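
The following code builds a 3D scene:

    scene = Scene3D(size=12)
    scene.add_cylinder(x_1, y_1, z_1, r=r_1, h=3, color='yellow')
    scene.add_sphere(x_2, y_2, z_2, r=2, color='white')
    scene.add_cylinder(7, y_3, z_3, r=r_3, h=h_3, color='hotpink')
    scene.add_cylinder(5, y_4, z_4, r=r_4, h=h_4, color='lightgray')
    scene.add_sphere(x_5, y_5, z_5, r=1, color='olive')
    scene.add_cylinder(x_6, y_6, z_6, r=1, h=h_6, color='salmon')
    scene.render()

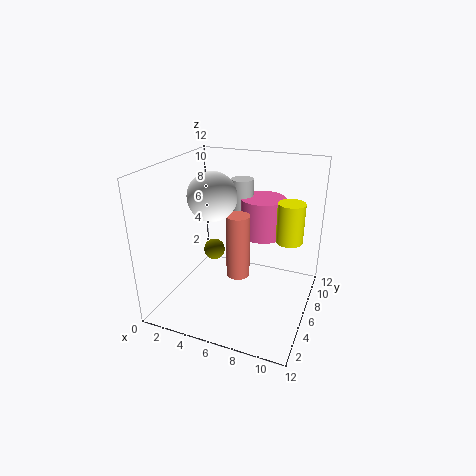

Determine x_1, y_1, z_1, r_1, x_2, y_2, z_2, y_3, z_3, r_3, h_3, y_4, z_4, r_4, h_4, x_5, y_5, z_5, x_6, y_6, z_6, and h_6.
x_1 = 10.5; y_1 = 5; z_1 = 7; r_1 = 1; x_2 = 4; y_2 = 5.5; z_2 = 9.5; y_3 = 9.5; z_3 = 5; r_3 = 2; h_3 = 3.5; y_4 = 9.5; z_4 = 5.5; r_4 = 1; h_4 = 4.5; x_5 = 2.5; y_5 = 8.5; z_5 = 3; x_6 = 6; y_6 = 6; z_6 = 2.5; h_6 = 5.5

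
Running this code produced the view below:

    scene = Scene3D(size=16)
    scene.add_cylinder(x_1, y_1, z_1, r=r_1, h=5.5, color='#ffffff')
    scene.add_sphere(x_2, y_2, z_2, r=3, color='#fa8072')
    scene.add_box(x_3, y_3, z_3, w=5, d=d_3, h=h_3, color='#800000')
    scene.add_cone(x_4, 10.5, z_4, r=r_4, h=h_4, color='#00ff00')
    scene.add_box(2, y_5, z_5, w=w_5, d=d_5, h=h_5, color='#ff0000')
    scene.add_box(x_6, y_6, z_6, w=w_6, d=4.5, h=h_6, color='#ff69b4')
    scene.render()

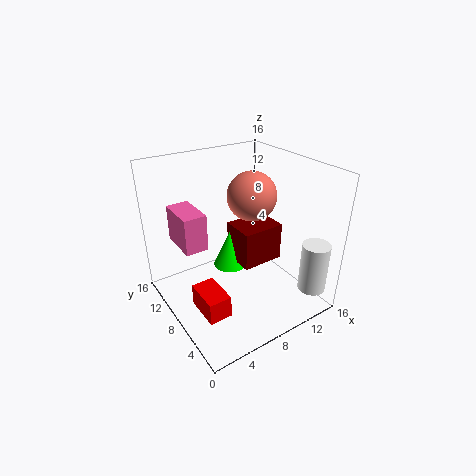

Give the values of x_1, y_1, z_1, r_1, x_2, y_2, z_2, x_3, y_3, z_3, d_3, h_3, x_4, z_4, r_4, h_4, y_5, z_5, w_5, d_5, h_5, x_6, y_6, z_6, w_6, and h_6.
x_1 = 13.5; y_1 = 1.5; z_1 = 3; r_1 = 1.5; x_2 = 12; y_2 = 11; z_2 = 11; x_3 = 8.5; y_3 = 7; z_3 = 4; d_3 = 4; h_3 = 4.5; x_4 = 8.5; z_4 = 3; r_4 = 2; h_4 = 4.5; y_5 = 4; z_5 = 1.5; w_5 = 2.5; d_5 = 4; h_5 = 2.5; x_6 = 2; y_6 = 8.5; z_6 = 7.5; w_6 = 2.5; h_6 = 4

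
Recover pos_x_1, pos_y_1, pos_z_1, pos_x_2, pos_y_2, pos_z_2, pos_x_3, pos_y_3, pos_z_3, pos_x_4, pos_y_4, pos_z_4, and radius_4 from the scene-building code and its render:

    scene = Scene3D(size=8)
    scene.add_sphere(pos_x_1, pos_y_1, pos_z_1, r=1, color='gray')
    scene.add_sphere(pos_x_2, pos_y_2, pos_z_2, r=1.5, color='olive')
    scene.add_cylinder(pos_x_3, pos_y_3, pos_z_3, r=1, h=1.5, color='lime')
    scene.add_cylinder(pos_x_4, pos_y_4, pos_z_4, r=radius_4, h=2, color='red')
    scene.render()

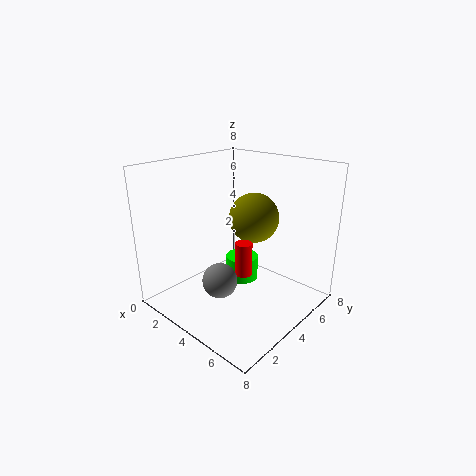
pos_x_1 = 3.5; pos_y_1 = 3; pos_z_1 = 1.5; pos_x_2 = 3.5; pos_y_2 = 6; pos_z_2 = 4.5; pos_x_3 = 3; pos_y_3 = 5.5; pos_z_3 = 0.5; pos_x_4 = 4; pos_y_4 = 4.5; pos_z_4 = 1.5; radius_4 = 0.5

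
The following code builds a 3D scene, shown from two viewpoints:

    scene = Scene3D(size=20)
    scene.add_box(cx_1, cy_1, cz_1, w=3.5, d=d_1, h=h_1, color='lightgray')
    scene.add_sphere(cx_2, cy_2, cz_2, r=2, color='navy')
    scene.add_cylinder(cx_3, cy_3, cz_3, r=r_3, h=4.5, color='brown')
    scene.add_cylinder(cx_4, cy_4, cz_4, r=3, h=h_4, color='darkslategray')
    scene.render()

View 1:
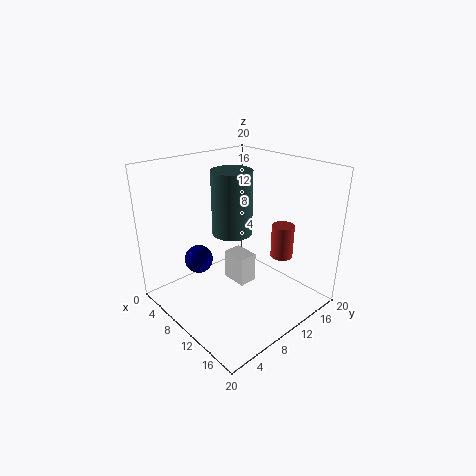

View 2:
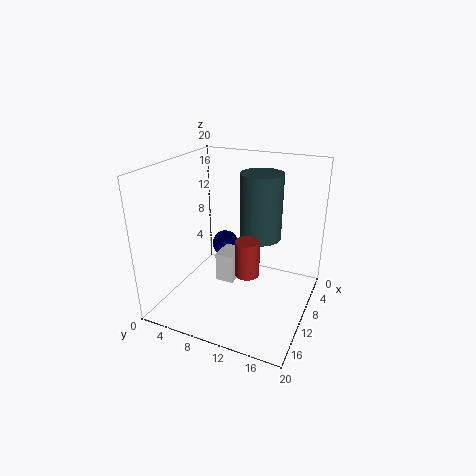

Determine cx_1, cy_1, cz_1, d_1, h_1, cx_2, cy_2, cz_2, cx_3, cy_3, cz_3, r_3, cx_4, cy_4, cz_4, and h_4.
cx_1 = 9.5; cy_1 = 8; cz_1 = 4.5; d_1 = 2.5; h_1 = 4; cx_2 = 6; cy_2 = 6; cz_2 = 6.5; cx_3 = 15; cy_3 = 13.5; cz_3 = 8; r_3 = 1.5; cx_4 = 6.5; cy_4 = 12; cz_4 = 9; h_4 = 9.5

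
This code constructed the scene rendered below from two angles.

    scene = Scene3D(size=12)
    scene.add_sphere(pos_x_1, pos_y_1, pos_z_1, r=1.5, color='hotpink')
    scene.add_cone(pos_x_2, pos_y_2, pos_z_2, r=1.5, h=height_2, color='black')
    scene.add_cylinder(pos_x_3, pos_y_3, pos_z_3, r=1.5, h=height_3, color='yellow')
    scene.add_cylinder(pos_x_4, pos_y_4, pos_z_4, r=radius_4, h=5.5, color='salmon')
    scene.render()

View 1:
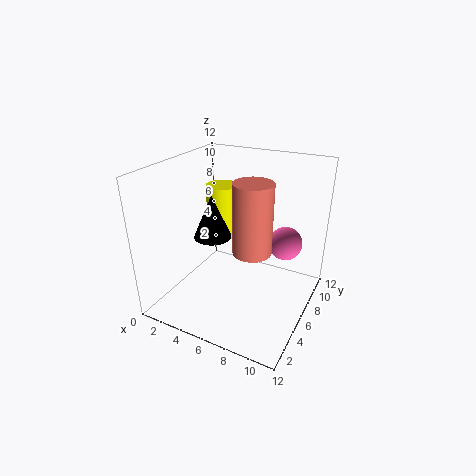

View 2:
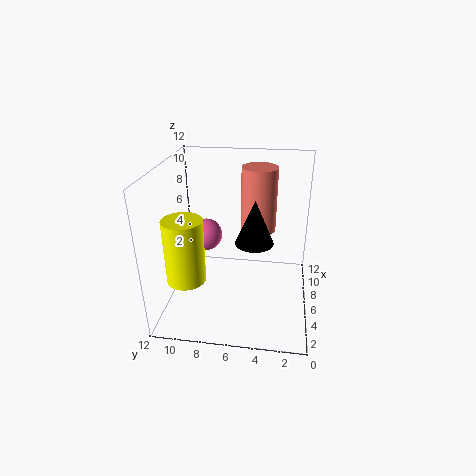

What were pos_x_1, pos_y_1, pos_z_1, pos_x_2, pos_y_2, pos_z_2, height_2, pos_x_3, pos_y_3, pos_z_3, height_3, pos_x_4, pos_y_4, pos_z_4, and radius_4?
pos_x_1 = 9
pos_y_1 = 9.5
pos_z_1 = 4.5
pos_x_2 = 4.5
pos_y_2 = 4.5
pos_z_2 = 6.5
height_2 = 3.5
pos_x_3 = 2.5
pos_y_3 = 9.5
pos_z_3 = 4
height_3 = 5
pos_x_4 = 8
pos_y_4 = 4.5
pos_z_4 = 6
radius_4 = 1.5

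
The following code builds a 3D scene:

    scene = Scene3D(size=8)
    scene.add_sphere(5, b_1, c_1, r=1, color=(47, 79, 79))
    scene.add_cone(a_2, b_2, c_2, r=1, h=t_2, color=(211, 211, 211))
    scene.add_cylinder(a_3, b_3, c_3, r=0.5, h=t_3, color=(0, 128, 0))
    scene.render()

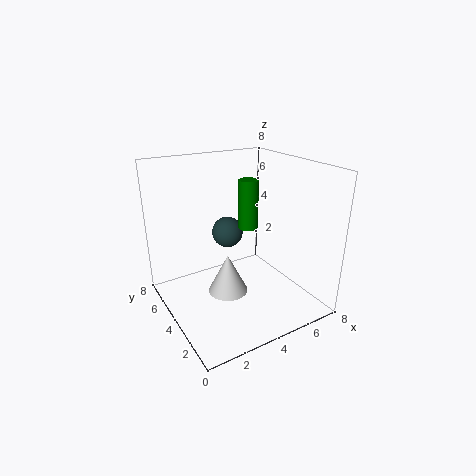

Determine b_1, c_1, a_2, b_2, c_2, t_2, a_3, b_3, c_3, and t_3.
b_1 = 7
c_1 = 3
a_2 = 2.5
b_2 = 2.5
c_2 = 2
t_2 = 2
a_3 = 4
b_3 = 3
c_3 = 5
t_3 = 2.5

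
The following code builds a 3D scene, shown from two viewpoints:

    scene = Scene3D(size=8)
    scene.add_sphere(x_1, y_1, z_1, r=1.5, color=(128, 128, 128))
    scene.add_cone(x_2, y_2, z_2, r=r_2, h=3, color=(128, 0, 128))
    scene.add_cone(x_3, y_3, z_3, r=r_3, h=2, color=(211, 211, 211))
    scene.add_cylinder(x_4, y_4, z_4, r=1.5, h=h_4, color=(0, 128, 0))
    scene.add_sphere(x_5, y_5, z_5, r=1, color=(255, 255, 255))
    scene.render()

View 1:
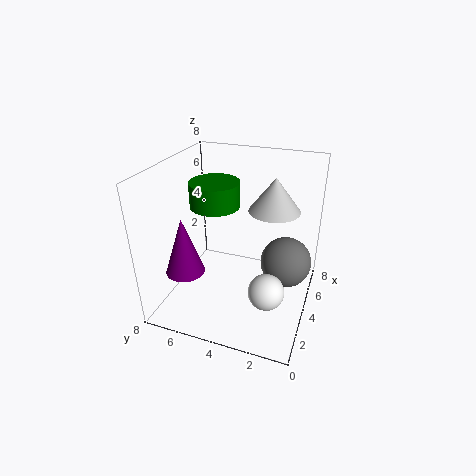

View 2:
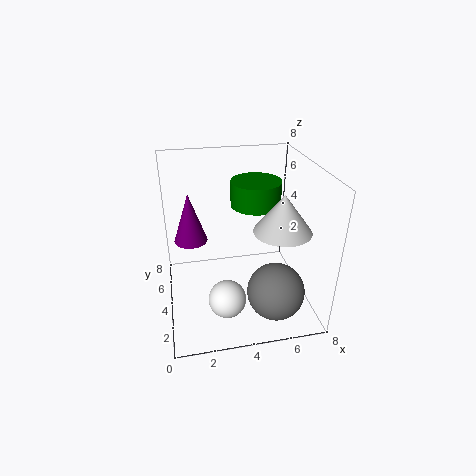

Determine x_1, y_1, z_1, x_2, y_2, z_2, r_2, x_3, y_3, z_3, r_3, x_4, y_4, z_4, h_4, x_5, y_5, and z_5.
x_1 = 5.5
y_1 = 1.5
z_1 = 2
x_2 = 1.5
y_2 = 6
z_2 = 3
r_2 = 1
x_3 = 6
y_3 = 2.5
z_3 = 5
r_3 = 1.5
x_4 = 5.5
y_4 = 6
z_4 = 5
h_4 = 1.5
x_5 = 3
y_5 = 2
z_5 = 1.5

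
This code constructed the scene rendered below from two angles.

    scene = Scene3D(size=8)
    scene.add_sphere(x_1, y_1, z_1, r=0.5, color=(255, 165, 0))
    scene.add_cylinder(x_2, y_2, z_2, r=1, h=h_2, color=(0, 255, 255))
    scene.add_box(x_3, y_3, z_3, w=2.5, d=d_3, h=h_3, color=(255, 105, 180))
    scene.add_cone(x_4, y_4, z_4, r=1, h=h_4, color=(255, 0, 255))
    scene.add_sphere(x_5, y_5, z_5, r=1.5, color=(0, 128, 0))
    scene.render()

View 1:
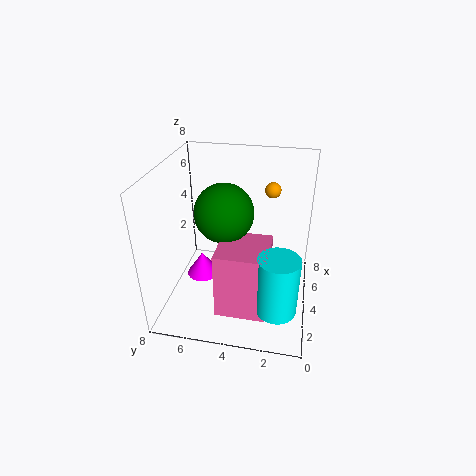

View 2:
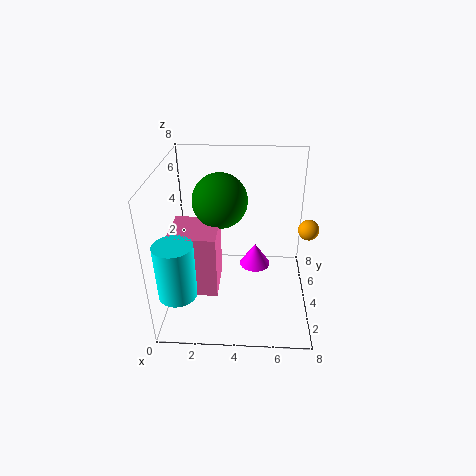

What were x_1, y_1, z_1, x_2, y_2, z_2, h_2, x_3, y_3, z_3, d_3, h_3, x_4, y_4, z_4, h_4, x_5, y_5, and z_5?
x_1 = 7.5
y_1 = 2.5
z_1 = 5.5
x_2 = 1
y_2 = 1.5
z_2 = 2
h_2 = 3
x_3 = 0.5
y_3 = 2
z_3 = 1.5
d_3 = 2.5
h_3 = 3.5
x_4 = 5
y_4 = 6.5
z_4 = 0.5
h_4 = 1.5
x_5 = 3
y_5 = 4.5
z_5 = 6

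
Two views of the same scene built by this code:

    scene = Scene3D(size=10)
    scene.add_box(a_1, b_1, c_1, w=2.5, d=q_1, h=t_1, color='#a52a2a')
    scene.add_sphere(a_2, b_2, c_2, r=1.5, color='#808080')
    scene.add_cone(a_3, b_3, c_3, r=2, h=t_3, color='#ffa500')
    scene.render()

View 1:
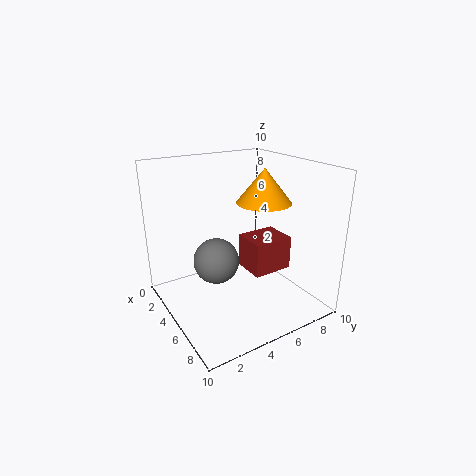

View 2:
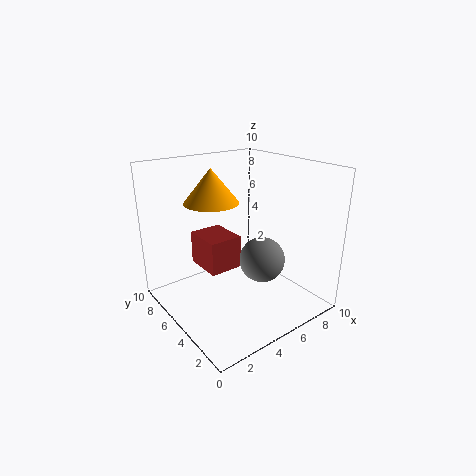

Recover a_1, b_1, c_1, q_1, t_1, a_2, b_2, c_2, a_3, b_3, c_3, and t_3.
a_1 = 3.5, b_1 = 6, c_1 = 2, q_1 = 3, t_1 = 2.5, a_2 = 5.5, b_2 = 3, c_2 = 4, a_3 = 4.5, b_3 = 7.5, c_3 = 7, t_3 = 2.5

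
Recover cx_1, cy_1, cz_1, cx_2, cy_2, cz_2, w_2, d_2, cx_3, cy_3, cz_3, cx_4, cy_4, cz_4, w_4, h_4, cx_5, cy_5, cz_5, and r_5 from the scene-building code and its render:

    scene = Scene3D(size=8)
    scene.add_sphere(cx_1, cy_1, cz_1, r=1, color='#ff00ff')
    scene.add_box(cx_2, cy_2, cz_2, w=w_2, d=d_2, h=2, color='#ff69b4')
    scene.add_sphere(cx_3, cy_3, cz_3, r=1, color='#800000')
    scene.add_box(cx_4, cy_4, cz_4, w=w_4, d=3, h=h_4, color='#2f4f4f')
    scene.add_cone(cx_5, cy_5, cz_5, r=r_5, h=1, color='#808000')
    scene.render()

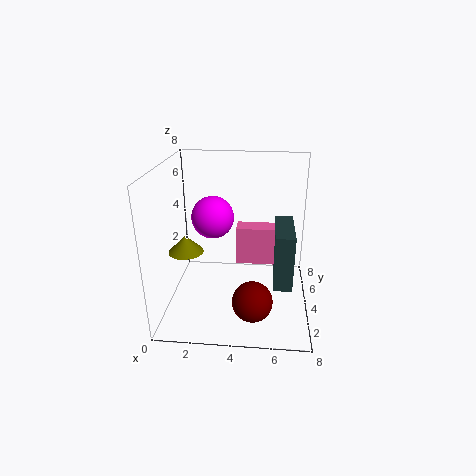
cx_1 = 3
cy_1 = 2
cz_1 = 6
cx_2 = 4
cy_2 = 3
cz_2 = 3
w_2 = 2
d_2 = 1
cx_3 = 5
cy_3 = 1
cz_3 = 2
cx_4 = 6
cy_4 = 2
cz_4 = 2
w_4 = 1
h_4 = 3
cx_5 = 1
cy_5 = 4
cz_5 = 3
r_5 = 1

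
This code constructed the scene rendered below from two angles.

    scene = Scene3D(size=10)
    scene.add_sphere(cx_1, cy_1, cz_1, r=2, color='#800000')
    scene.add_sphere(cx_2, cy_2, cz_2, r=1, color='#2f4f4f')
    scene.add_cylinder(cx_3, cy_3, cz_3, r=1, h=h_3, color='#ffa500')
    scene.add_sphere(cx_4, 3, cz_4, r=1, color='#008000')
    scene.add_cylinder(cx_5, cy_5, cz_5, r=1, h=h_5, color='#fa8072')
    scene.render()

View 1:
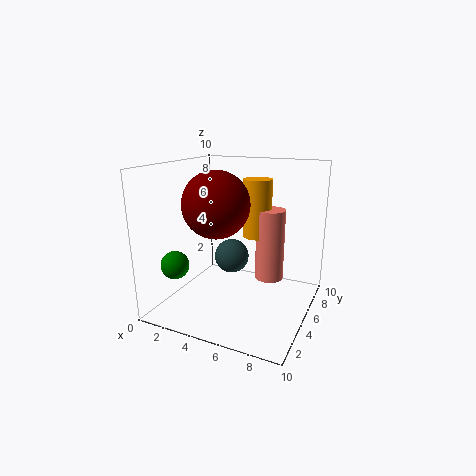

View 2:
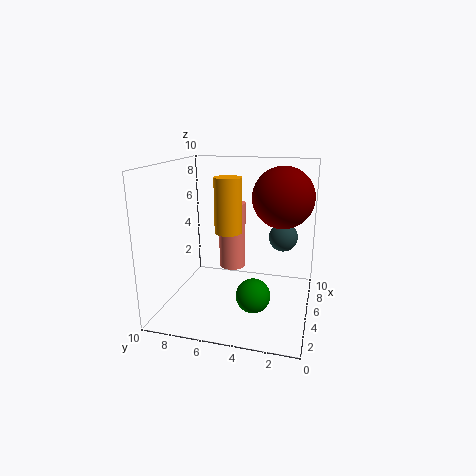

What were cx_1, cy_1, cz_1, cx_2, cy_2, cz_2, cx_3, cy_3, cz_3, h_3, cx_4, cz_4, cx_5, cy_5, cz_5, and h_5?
cx_1 = 5, cy_1 = 2, cz_1 = 8, cx_2 = 6, cy_2 = 2, cz_2 = 5, cx_3 = 6, cy_3 = 6, cz_3 = 5, h_3 = 4, cx_4 = 1, cz_4 = 3, cx_5 = 7, cy_5 = 6, cz_5 = 2, h_5 = 5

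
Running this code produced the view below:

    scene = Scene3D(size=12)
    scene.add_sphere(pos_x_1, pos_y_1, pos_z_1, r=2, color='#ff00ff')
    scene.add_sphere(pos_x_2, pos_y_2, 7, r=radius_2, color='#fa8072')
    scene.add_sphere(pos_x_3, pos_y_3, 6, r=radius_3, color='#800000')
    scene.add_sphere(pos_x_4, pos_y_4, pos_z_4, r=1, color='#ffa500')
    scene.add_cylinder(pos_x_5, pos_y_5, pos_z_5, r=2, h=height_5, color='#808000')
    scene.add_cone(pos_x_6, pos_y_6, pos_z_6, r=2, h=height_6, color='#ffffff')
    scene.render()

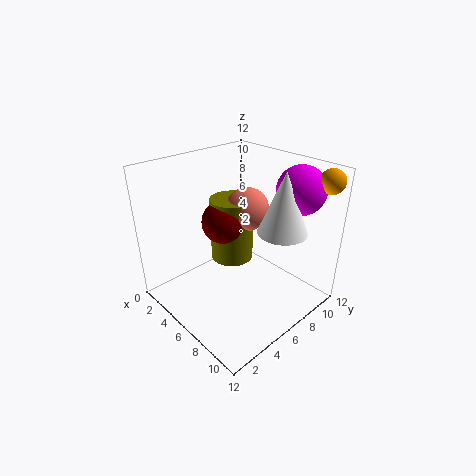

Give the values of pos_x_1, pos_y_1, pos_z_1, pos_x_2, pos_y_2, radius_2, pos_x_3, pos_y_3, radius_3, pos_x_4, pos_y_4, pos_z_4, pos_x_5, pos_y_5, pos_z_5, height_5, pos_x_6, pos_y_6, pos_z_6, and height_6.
pos_x_1 = 9; pos_y_1 = 10; pos_z_1 = 10; pos_x_2 = 4; pos_y_2 = 9; radius_2 = 2; pos_x_3 = 3; pos_y_3 = 7; radius_3 = 2; pos_x_4 = 11; pos_y_4 = 11; pos_z_4 = 11; pos_x_5 = 3; pos_y_5 = 8; pos_z_5 = 2; height_5 = 6; pos_x_6 = 9; pos_y_6 = 8; pos_z_6 = 7; height_6 = 5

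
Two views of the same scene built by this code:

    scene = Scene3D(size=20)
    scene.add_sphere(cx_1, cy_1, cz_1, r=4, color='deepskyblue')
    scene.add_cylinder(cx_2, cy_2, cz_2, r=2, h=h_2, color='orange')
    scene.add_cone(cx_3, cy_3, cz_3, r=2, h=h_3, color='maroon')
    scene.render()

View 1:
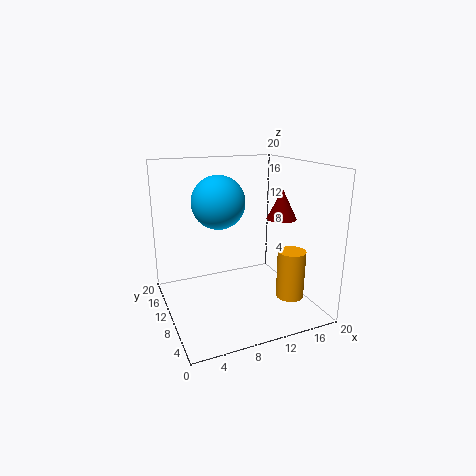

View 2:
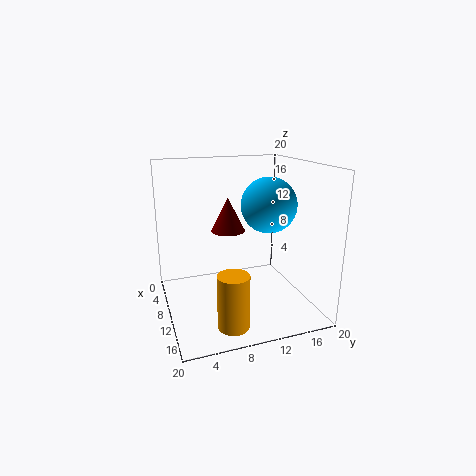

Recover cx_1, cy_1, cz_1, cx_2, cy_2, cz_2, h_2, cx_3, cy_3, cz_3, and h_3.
cx_1 = 9; cy_1 = 15; cz_1 = 14; cx_2 = 17; cy_2 = 7; cz_2 = 1; h_2 = 7; cx_3 = 15; cy_3 = 7; cz_3 = 13; h_3 = 4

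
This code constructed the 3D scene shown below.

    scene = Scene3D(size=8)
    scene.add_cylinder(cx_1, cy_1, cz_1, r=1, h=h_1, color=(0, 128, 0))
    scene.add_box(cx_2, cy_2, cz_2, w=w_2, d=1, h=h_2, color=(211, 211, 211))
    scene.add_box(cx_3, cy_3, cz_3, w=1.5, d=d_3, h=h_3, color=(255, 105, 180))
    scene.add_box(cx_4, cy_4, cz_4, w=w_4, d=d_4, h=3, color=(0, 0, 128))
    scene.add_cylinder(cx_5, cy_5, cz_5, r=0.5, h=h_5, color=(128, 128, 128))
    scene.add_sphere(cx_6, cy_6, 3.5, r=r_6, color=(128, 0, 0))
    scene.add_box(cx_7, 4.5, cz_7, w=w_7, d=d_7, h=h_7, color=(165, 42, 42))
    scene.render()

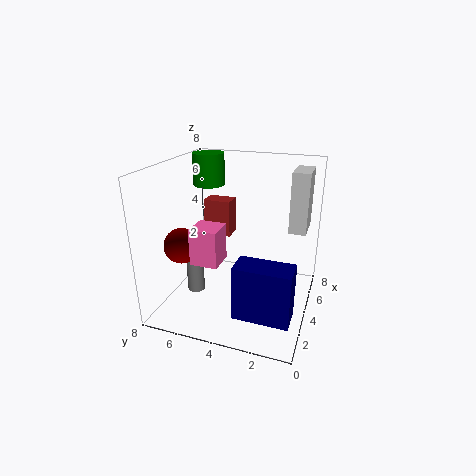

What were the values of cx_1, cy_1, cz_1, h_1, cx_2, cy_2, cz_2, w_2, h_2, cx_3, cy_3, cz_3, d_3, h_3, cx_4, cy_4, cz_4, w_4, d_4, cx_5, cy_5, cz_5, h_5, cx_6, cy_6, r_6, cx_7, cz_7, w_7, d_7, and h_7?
cx_1 = 7; cy_1 = 7; cz_1 = 6; h_1 = 2; cx_2 = 5.5; cy_2 = 0.5; cz_2 = 4; w_2 = 2; h_2 = 3.5; cx_3 = 2; cy_3 = 4.5; cz_3 = 3; d_3 = 1.5; h_3 = 2; cx_4 = 1.5; cy_4 = 0.5; cz_4 = 0.5; w_4 = 1.5; d_4 = 3; cx_5 = 3.5; cy_5 = 6.5; cz_5 = 0.5; h_5 = 3.5; cx_6 = 3; cy_6 = 7; r_6 = 1; cx_7 = 4; cz_7 = 4; w_7 = 1; d_7 = 1.5; h_7 = 2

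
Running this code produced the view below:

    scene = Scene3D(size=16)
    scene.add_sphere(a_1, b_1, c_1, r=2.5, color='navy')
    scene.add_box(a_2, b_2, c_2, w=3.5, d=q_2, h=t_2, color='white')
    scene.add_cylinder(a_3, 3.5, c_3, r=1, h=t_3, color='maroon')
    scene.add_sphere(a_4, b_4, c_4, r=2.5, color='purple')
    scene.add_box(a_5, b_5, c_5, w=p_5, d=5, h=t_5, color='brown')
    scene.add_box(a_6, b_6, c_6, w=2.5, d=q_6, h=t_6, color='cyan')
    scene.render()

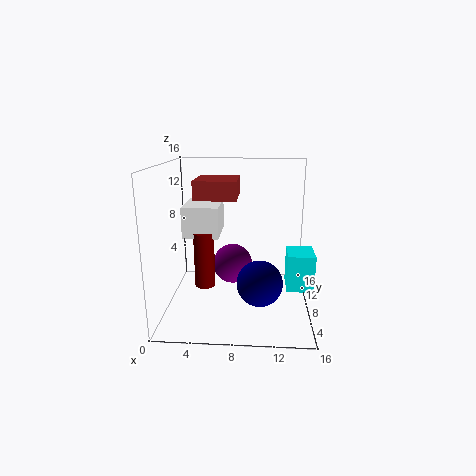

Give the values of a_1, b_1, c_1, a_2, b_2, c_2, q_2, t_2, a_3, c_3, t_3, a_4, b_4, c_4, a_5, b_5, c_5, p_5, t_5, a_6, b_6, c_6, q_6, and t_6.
a_1 = 10.5; b_1 = 6; c_1 = 3.5; a_2 = 3; b_2 = 3; c_2 = 9.5; q_2 = 4.5; t_2 = 3; a_3 = 5; c_3 = 4.5; t_3 = 5.5; a_4 = 7; b_4 = 12.5; c_4 = 3; a_5 = 3.5; b_5 = 6; c_5 = 12.5; p_5 = 4.5; t_5 = 2; a_6 = 13; b_6 = 1.5; c_6 = 5; q_6 = 3; t_6 = 3.5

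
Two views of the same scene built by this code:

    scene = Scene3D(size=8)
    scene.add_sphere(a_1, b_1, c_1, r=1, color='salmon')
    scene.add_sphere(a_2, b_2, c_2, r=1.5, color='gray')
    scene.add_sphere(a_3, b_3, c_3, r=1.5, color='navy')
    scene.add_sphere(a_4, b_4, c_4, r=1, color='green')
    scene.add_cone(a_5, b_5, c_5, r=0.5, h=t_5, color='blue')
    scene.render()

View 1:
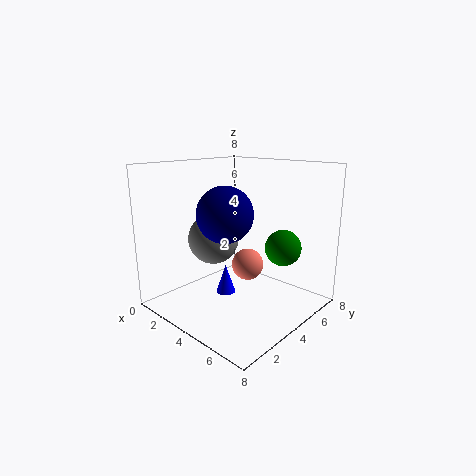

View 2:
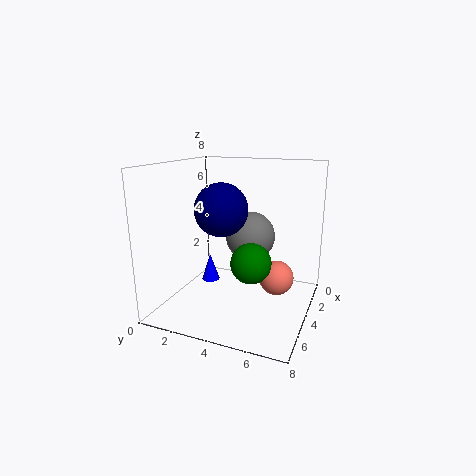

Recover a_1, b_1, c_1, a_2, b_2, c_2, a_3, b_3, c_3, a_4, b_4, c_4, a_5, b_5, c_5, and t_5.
a_1 = 3; b_1 = 6; c_1 = 1.5; a_2 = 2; b_2 = 4; c_2 = 3.5; a_3 = 4; b_3 = 3; c_3 = 5.5; a_4 = 6; b_4 = 5.5; c_4 = 3.5; a_5 = 4.5; b_5 = 2.5; c_5 = 1.5; t_5 = 1.5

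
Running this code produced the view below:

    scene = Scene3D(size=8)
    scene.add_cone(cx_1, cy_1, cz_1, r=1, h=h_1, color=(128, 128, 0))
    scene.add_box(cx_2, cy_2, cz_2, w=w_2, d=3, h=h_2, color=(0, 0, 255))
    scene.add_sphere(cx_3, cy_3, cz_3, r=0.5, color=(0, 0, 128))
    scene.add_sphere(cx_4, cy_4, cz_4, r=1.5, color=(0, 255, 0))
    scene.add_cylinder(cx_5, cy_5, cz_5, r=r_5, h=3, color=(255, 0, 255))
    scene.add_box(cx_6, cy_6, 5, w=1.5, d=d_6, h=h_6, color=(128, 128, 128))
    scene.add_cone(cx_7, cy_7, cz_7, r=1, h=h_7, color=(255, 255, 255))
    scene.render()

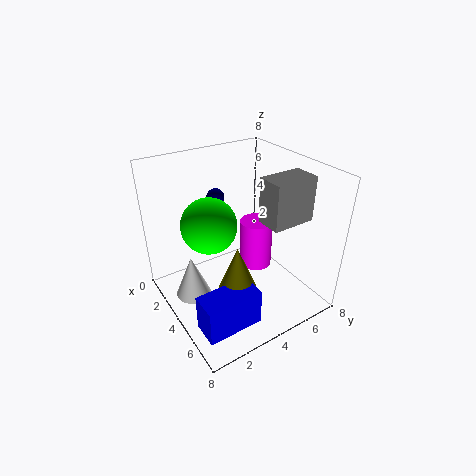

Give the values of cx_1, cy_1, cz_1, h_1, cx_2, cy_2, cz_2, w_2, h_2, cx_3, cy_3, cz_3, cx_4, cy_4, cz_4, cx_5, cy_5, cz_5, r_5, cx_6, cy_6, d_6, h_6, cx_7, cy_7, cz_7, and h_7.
cx_1 = 5.5; cy_1 = 3; cz_1 = 2; h_1 = 2.5; cx_2 = 5.5; cy_2 = 0.5; cz_2 = 0.5; w_2 = 1.5; h_2 = 2; cx_3 = 2.5; cy_3 = 3.5; cz_3 = 6; cx_4 = 3.5; cy_4 = 2.5; cz_4 = 5; cx_5 = 3; cy_5 = 6; cz_5 = 1; r_5 = 1; cx_6 = 4.5; cy_6 = 5; d_6 = 2.5; h_6 = 2.5; cx_7 = 3; cy_7 = 1.5; cz_7 = 0.5; h_7 = 2.5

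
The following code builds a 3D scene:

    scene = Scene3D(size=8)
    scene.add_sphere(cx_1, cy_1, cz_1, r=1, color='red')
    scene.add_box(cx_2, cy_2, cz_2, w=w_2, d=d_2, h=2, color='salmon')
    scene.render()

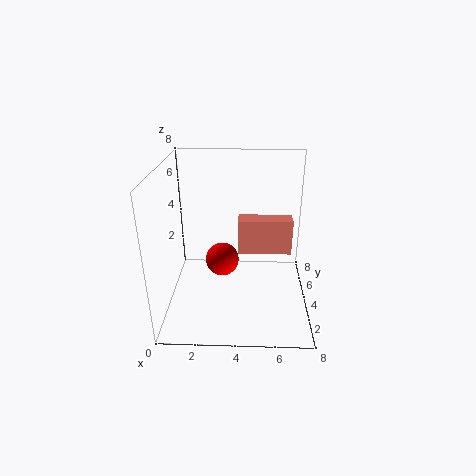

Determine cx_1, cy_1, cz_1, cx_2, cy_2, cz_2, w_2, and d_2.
cx_1 = 3; cy_1 = 5; cz_1 = 2; cx_2 = 4; cy_2 = 4; cz_2 = 3; w_2 = 3; d_2 = 1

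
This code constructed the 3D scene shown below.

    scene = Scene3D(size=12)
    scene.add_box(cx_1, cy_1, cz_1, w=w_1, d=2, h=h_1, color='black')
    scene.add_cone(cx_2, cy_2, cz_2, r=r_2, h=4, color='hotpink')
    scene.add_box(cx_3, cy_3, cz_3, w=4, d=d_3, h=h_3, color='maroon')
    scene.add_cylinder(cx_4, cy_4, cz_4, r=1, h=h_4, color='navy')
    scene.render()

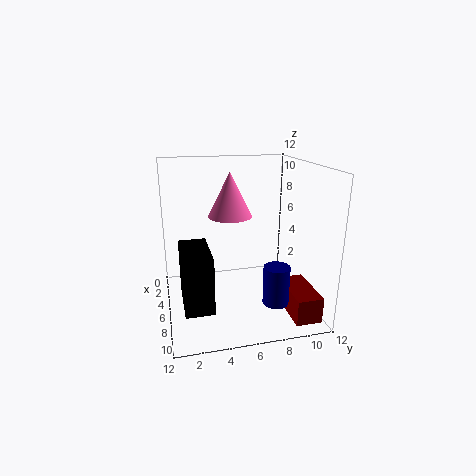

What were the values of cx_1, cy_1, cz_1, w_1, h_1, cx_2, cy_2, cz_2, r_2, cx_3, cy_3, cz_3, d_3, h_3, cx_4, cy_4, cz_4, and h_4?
cx_1 = 8
cy_1 = 1
cz_1 = 3
w_1 = 4
h_1 = 4
cx_2 = 3
cy_2 = 6
cz_2 = 7
r_2 = 2
cx_3 = 8
cy_3 = 9
cz_3 = 1
d_3 = 2
h_3 = 2
cx_4 = 10
cy_4 = 8
cz_4 = 2
h_4 = 3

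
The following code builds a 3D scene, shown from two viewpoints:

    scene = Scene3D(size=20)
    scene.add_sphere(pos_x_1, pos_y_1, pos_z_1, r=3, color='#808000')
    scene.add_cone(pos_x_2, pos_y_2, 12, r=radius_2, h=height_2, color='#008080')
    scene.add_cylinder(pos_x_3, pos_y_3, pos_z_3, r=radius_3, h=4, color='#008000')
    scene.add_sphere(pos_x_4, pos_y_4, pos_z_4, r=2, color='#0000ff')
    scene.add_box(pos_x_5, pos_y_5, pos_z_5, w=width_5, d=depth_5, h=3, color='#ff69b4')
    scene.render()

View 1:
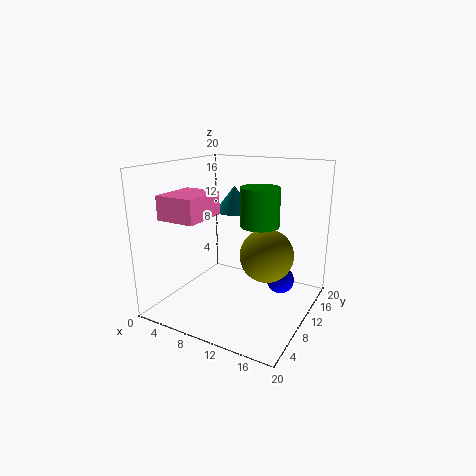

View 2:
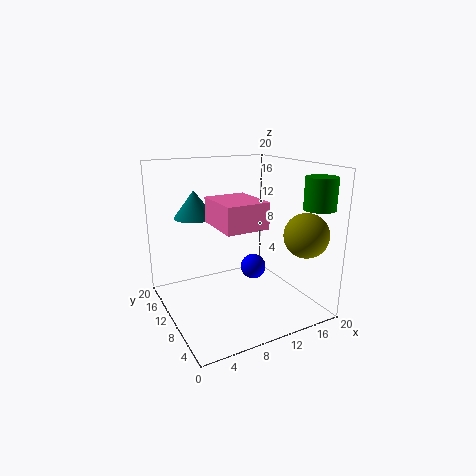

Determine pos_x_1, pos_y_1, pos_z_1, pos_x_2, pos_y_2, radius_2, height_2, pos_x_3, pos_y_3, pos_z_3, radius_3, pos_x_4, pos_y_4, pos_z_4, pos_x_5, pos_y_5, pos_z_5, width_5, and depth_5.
pos_x_1 = 17
pos_y_1 = 4
pos_z_1 = 11
pos_x_2 = 6
pos_y_2 = 16
radius_2 = 3
height_2 = 4
pos_x_3 = 17
pos_y_3 = 2
pos_z_3 = 15
radius_3 = 2
pos_x_4 = 15
pos_y_4 = 14
pos_z_4 = 3
pos_x_5 = 4
pos_y_5 = 1
pos_z_5 = 14
width_5 = 5
depth_5 = 6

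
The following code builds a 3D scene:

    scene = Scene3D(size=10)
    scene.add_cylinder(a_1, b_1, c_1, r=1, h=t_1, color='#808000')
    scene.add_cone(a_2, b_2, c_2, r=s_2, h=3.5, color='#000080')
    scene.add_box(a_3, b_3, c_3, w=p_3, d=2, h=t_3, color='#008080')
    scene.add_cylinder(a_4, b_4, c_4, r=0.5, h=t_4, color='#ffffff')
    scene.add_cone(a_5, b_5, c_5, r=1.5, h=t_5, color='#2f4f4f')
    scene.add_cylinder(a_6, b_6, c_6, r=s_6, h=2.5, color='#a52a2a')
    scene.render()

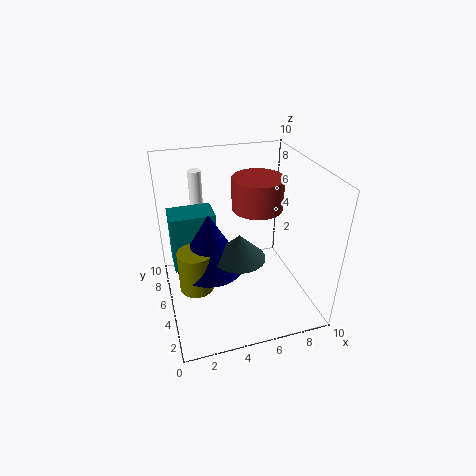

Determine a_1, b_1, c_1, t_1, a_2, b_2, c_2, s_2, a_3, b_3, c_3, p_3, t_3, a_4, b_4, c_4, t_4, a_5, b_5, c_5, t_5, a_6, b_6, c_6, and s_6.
a_1 = 1.5
b_1 = 2
c_1 = 4
t_1 = 2.5
a_2 = 2.5
b_2 = 2.5
c_2 = 5
s_2 = 2
a_3 = 0.5
b_3 = 5
c_3 = 3
p_3 = 3
t_3 = 4
a_4 = 3
b_4 = 9.5
c_4 = 5.5
t_4 = 3
a_5 = 4
b_5 = 1.5
c_5 = 6
t_5 = 1.5
a_6 = 7.5
b_6 = 8
c_6 = 5.5
s_6 = 2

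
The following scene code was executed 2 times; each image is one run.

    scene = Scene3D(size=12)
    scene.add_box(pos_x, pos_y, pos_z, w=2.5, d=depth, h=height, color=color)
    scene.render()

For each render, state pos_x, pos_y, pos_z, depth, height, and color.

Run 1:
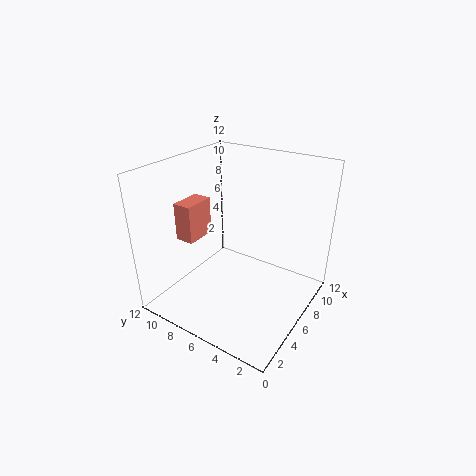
pos_x = 2.5, pos_y = 8, pos_z = 6.5, depth = 1.5, height = 3, color = 'salmon'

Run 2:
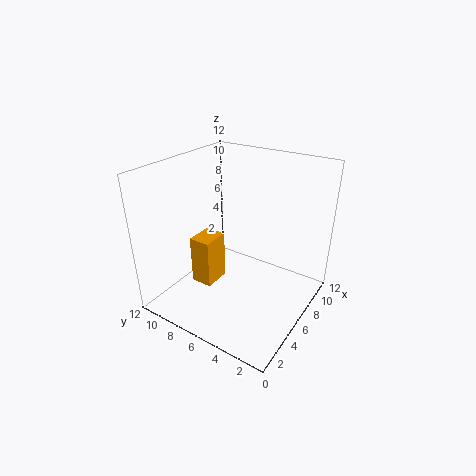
pos_x = 5, pos_y = 8.5, pos_z = 0.5, depth = 2, height = 4.5, color = 'orange'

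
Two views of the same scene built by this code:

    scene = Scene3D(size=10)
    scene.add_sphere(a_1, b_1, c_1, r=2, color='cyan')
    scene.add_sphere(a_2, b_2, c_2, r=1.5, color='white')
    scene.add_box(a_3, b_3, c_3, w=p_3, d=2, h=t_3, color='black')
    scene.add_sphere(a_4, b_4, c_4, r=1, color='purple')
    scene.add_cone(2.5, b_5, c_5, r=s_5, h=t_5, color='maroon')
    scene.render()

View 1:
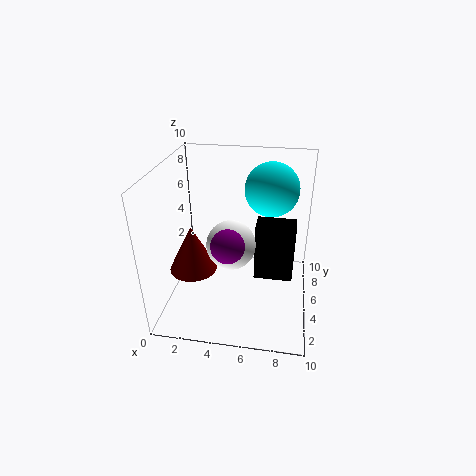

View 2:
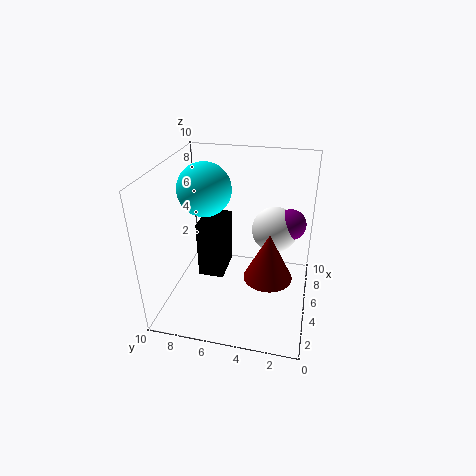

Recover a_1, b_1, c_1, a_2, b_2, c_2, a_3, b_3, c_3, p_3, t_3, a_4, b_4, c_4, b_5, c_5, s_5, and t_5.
a_1 = 7, b_1 = 8, c_1 = 7.5, a_2 = 5, b_2 = 2.5, c_2 = 6, a_3 = 6, b_3 = 6.5, c_3 = 0.5, p_3 = 3, t_3 = 4.5, a_4 = 5, b_4 = 1.5, c_4 = 6.5, b_5 = 2.5, c_5 = 4, s_5 = 1.5, t_5 = 3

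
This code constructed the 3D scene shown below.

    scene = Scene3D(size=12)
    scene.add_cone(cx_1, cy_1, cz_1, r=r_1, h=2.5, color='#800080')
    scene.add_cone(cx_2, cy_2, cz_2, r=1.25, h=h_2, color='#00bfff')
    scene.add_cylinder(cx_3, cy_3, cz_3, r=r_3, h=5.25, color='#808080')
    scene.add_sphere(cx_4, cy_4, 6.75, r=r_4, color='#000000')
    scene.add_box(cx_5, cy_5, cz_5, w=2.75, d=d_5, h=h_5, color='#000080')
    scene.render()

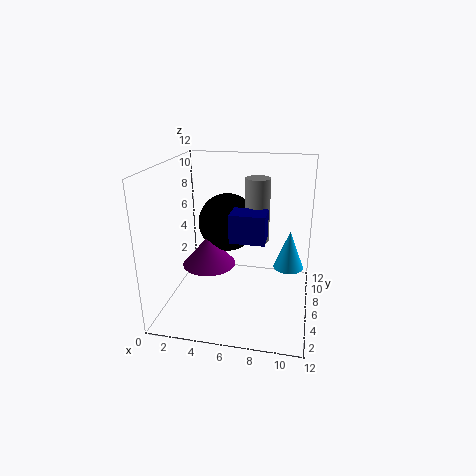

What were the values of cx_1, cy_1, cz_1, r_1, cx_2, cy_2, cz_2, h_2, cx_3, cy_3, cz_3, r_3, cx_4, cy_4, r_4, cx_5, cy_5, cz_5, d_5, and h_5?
cx_1 = 3.5; cy_1 = 5.75; cz_1 = 3.5; r_1 = 2.25; cx_2 = 10.25; cy_2 = 6.5; cz_2 = 3.5; h_2 = 3.25; cx_3 = 7.5; cy_3 = 6.5; cz_3 = 5.75; r_3 = 1; cx_4 = 4.75; cy_4 = 7.5; r_4 = 2.5; cx_5 = 5.75; cy_5 = 3.75; cz_5 = 6.5; d_5 = 2; h_5 = 2.25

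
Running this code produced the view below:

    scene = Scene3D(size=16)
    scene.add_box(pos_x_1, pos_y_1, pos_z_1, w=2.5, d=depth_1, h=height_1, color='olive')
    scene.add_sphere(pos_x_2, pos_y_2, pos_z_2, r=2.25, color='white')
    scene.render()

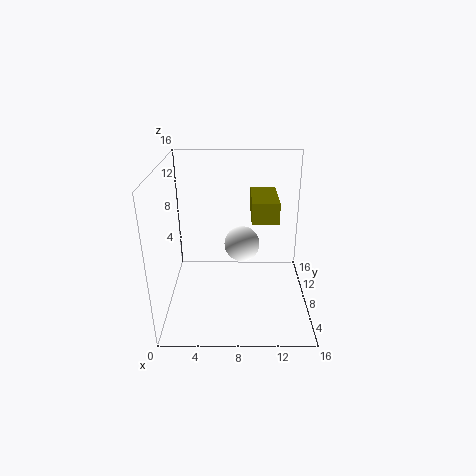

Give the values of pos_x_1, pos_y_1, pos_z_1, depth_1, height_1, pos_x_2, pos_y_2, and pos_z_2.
pos_x_1 = 9.25
pos_y_1 = 2.75
pos_z_1 = 12
depth_1 = 4.75
height_1 = 2
pos_x_2 = 8.5
pos_y_2 = 12.75
pos_z_2 = 4.75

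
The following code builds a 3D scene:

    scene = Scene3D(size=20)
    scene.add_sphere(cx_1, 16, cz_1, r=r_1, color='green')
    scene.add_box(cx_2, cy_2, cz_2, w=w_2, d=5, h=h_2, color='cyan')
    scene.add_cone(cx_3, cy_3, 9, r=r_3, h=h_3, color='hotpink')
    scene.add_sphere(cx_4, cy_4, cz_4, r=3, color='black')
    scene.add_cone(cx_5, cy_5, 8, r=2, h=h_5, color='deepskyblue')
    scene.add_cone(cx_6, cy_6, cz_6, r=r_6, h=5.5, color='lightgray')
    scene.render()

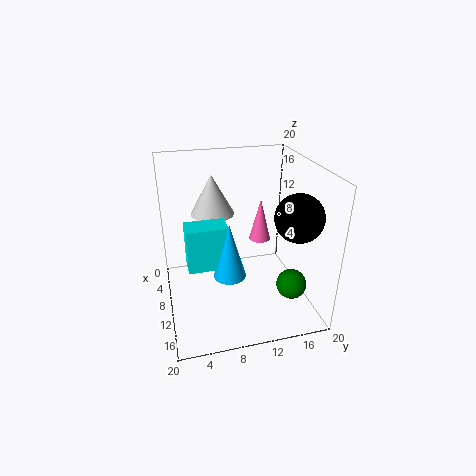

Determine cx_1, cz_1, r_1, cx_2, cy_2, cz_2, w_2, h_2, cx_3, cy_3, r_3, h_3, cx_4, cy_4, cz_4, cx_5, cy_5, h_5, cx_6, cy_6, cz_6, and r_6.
cx_1 = 15.5
cz_1 = 5
r_1 = 2
cx_2 = 12.5
cy_2 = 2.5
cz_2 = 9
w_2 = 3
h_2 = 5.5
cx_3 = 9
cy_3 = 13.5
r_3 = 1.5
h_3 = 6
cx_4 = 16
cy_4 = 16
cz_4 = 15
cx_5 = 15.5
cy_5 = 7.5
h_5 = 7
cx_6 = 7.5
cy_6 = 7
cz_6 = 13
r_6 = 3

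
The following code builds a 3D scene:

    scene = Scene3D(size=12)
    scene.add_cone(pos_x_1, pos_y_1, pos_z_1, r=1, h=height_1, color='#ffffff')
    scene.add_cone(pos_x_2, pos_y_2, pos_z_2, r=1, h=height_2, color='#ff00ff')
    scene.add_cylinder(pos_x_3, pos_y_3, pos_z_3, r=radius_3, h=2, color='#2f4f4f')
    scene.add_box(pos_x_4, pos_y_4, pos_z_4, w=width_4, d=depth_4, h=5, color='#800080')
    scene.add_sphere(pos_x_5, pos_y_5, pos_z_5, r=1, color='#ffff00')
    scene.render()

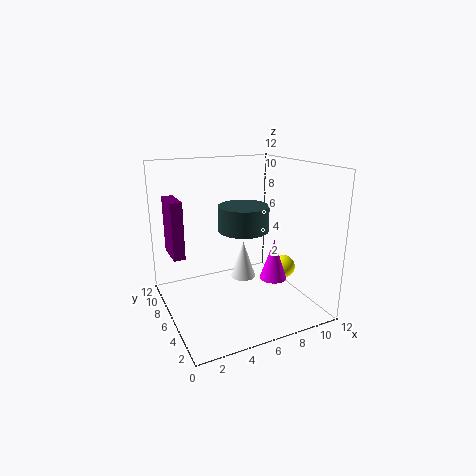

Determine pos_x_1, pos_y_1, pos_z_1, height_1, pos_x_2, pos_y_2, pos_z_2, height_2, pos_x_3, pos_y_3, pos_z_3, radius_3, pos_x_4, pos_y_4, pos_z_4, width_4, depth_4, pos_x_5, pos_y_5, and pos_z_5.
pos_x_1 = 6, pos_y_1 = 5, pos_z_1 = 3, height_1 = 3, pos_x_2 = 7, pos_y_2 = 2, pos_z_2 = 4, height_2 = 3, pos_x_3 = 6, pos_y_3 = 5, pos_z_3 = 7, radius_3 = 2, pos_x_4 = 1, pos_y_4 = 8, pos_z_4 = 4, width_4 = 1, depth_4 = 3, pos_x_5 = 10, pos_y_5 = 5, pos_z_5 = 3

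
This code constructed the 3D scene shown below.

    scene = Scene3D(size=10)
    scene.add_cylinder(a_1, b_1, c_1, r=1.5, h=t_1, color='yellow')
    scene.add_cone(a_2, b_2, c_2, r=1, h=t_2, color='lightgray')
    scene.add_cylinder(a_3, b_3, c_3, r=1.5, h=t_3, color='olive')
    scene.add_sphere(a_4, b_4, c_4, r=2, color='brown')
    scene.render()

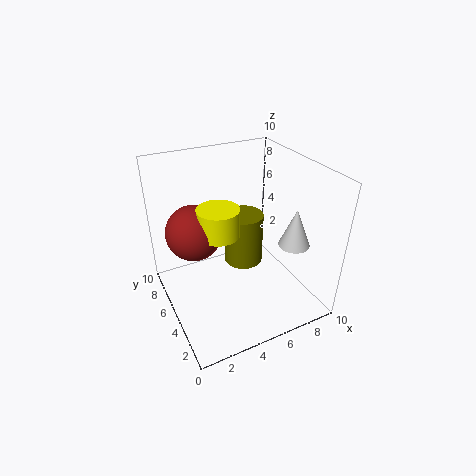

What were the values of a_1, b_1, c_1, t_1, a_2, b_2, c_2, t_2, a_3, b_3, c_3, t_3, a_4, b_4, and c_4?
a_1 = 4, b_1 = 6, c_1 = 5, t_1 = 2, a_2 = 7.5, b_2 = 2, c_2 = 5.5, t_2 = 2.5, a_3 = 6.5, b_3 = 7, c_3 = 1.5, t_3 = 4, a_4 = 2.5, b_4 = 7, c_4 = 5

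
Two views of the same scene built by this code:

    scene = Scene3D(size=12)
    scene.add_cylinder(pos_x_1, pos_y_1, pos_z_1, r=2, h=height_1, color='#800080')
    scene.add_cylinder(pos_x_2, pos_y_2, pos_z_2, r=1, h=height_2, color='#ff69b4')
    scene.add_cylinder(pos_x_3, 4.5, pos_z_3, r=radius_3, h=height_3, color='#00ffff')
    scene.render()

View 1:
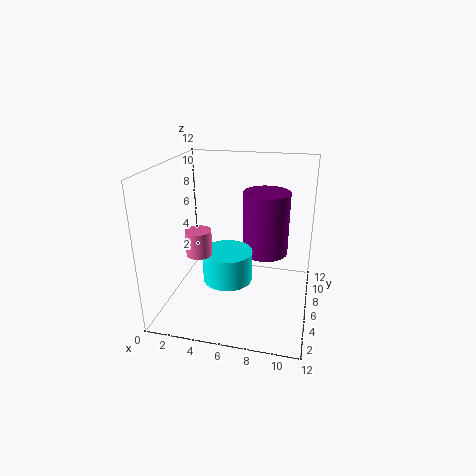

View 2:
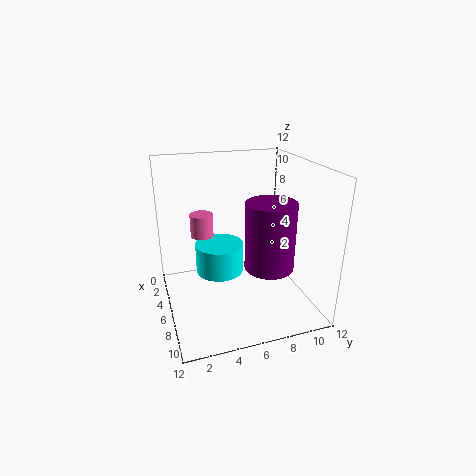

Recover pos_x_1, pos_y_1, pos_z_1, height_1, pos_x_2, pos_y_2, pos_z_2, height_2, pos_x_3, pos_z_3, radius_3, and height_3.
pos_x_1 = 8
pos_y_1 = 8
pos_z_1 = 4
height_1 = 5.5
pos_x_2 = 3.5
pos_y_2 = 3.5
pos_z_2 = 5.5
height_2 = 2
pos_x_3 = 5.5
pos_z_3 = 3
radius_3 = 2
height_3 = 2.5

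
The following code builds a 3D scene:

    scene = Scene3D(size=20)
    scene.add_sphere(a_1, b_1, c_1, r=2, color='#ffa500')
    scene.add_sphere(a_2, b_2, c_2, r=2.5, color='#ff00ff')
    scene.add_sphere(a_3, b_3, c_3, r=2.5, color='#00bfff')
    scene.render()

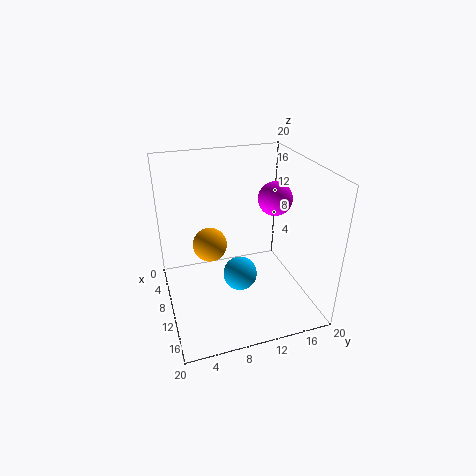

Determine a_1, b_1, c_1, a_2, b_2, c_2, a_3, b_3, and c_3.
a_1 = 14.5; b_1 = 5; c_1 = 12.5; a_2 = 7.5; b_2 = 16.5; c_2 = 14; a_3 = 9.5; b_3 = 10.5; c_3 = 3.5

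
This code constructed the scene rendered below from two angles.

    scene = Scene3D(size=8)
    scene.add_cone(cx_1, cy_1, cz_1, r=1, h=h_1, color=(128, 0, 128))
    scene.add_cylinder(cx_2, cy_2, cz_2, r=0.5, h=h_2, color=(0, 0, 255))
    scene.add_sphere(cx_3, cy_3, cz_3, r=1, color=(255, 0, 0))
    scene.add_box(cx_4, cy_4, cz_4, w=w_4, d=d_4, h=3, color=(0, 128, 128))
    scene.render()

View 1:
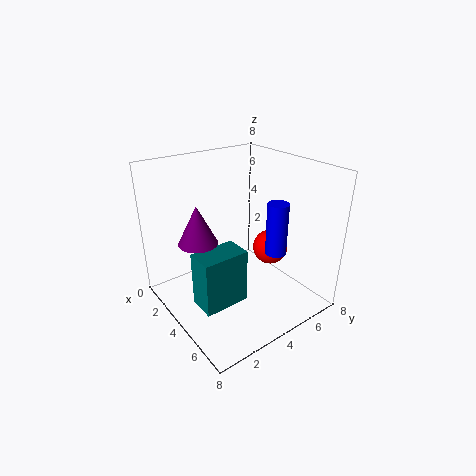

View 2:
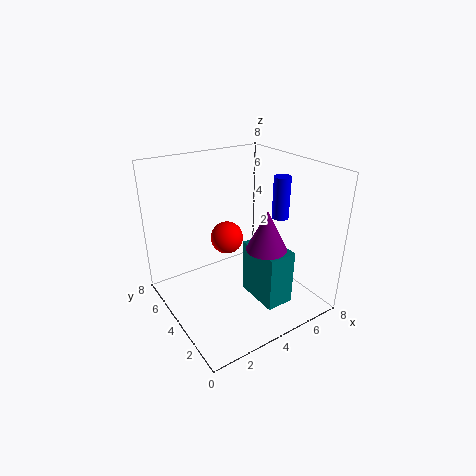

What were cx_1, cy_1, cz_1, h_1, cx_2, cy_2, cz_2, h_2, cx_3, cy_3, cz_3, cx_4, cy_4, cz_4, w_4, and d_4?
cx_1 = 4, cy_1 = 1.5, cz_1 = 4.5, h_1 = 2, cx_2 = 7, cy_2 = 4, cz_2 = 4.5, h_2 = 2.5, cx_3 = 4.5, cy_3 = 6, cz_3 = 3, cx_4 = 4, cy_4 = 1, cz_4 = 1, w_4 = 1.5, d_4 = 2.5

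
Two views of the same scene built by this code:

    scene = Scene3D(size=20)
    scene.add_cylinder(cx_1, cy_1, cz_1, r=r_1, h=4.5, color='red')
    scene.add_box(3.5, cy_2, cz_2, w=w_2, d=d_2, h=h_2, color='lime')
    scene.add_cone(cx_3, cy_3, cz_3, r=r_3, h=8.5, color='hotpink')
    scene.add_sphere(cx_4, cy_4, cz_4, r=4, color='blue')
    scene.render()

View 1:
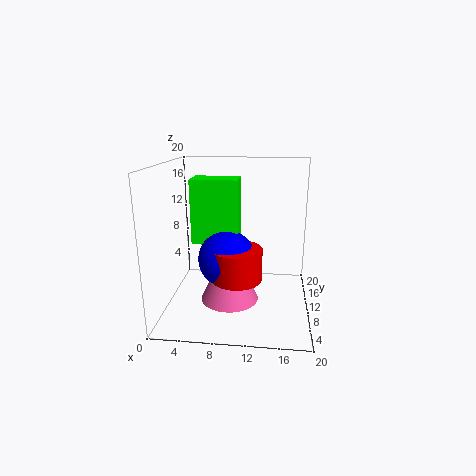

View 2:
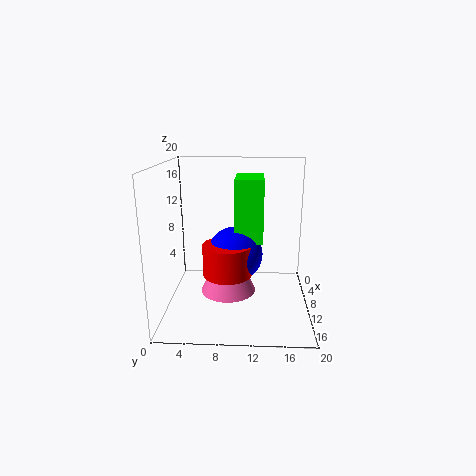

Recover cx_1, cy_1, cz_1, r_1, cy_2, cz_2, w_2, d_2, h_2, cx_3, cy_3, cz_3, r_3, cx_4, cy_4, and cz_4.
cx_1 = 10, cy_1 = 8.5, cz_1 = 4.5, r_1 = 3.5, cy_2 = 9.5, cz_2 = 9, w_2 = 6.5, d_2 = 4, h_2 = 9, cx_3 = 9, cy_3 = 8.5, cz_3 = 1.5, r_3 = 4, cx_4 = 8.5, cy_4 = 9.5, cz_4 = 7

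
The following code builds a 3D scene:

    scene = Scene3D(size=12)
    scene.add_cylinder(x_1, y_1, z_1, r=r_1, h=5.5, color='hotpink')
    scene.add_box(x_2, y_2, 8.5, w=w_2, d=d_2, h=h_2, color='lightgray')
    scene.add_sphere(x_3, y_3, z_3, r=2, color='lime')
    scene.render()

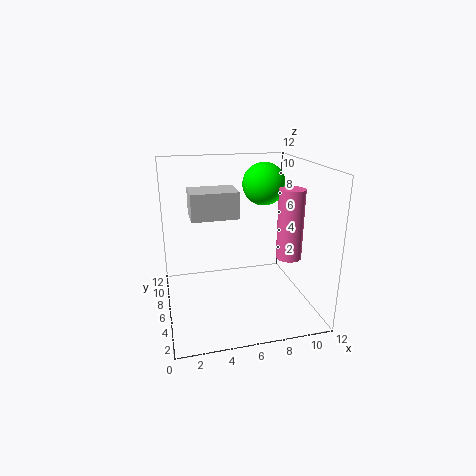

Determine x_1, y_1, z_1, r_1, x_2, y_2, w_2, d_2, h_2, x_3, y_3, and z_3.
x_1 = 9.5; y_1 = 3.5; z_1 = 5; r_1 = 1; x_2 = 2; y_2 = 3.5; w_2 = 3.5; d_2 = 2.5; h_2 = 2; x_3 = 9.5; y_3 = 10; z_3 = 9.5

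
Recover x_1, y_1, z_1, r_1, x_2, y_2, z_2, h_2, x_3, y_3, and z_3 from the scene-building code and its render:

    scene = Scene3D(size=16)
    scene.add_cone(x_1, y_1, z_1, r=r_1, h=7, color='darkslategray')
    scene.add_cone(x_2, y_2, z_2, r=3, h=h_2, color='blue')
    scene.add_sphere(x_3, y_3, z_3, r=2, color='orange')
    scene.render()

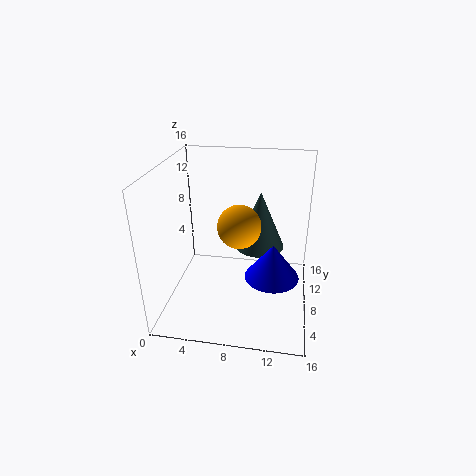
x_1 = 10, y_1 = 12, z_1 = 5, r_1 = 3, x_2 = 12, y_2 = 7, z_2 = 4, h_2 = 4, x_3 = 9, y_3 = 3, z_3 = 12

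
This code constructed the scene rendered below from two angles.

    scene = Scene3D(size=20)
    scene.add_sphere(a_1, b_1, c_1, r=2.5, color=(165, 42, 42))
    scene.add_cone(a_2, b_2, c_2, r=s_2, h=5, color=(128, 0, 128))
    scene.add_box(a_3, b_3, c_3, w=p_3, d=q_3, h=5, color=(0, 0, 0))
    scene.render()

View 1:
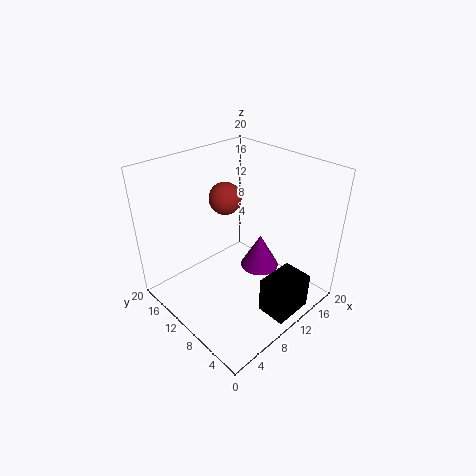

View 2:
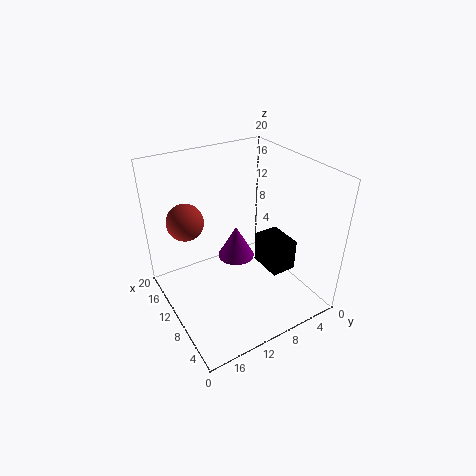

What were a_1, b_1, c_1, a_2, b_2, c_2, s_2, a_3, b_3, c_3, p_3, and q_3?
a_1 = 13.25, b_1 = 16.25, c_1 = 12.75, a_2 = 13, b_2 = 8.5, c_2 = 4.75, s_2 = 2.75, a_3 = 8.5, b_3 = 0.25, c_3 = 1.75, p_3 = 5.5, q_3 = 4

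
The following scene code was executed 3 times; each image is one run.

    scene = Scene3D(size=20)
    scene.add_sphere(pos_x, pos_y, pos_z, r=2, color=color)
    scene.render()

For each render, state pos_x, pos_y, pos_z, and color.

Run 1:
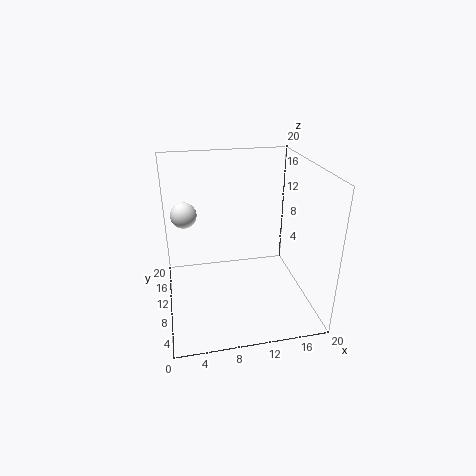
pos_x = 3
pos_y = 17
pos_z = 11
color = 'white'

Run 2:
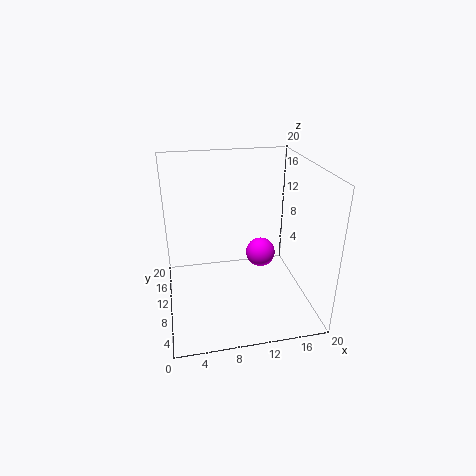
pos_x = 13
pos_y = 9
pos_z = 8
color = 'magenta'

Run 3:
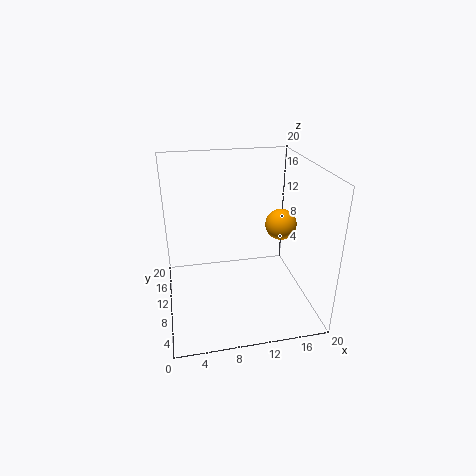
pos_x = 15
pos_y = 7
pos_z = 13
color = 'orange'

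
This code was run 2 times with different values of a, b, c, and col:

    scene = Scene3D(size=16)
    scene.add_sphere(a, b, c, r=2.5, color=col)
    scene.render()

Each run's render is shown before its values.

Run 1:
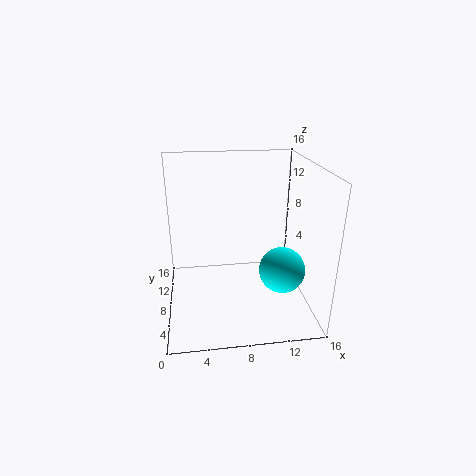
a = 12.5, b = 5.5, c = 5, col = 'cyan'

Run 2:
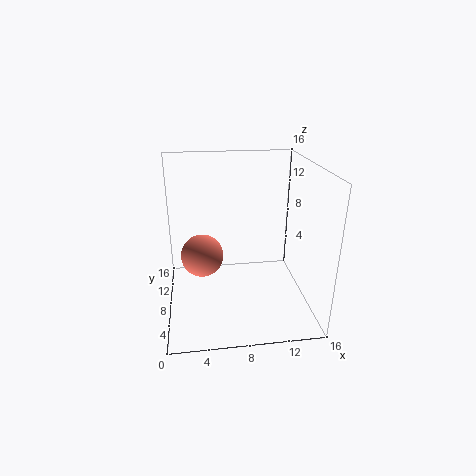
a = 4, b = 10, c = 5, col = 'salmon'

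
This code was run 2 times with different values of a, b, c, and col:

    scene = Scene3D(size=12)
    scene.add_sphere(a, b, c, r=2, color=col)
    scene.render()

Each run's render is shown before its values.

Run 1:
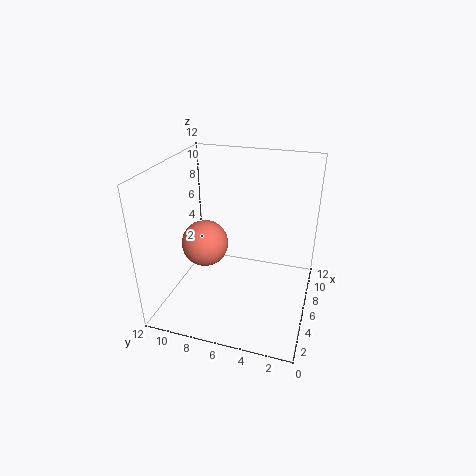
a = 6; b = 9; c = 5; col = 'salmon'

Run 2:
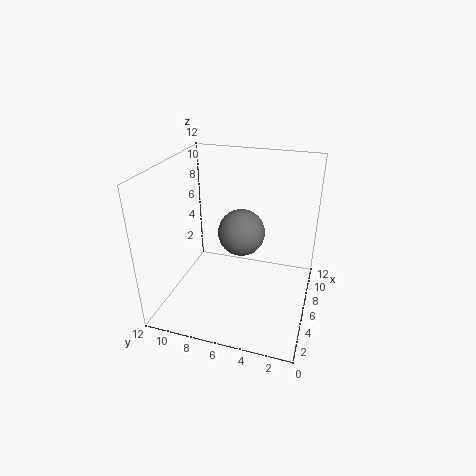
a = 7; b = 6; c = 6; col = 'gray'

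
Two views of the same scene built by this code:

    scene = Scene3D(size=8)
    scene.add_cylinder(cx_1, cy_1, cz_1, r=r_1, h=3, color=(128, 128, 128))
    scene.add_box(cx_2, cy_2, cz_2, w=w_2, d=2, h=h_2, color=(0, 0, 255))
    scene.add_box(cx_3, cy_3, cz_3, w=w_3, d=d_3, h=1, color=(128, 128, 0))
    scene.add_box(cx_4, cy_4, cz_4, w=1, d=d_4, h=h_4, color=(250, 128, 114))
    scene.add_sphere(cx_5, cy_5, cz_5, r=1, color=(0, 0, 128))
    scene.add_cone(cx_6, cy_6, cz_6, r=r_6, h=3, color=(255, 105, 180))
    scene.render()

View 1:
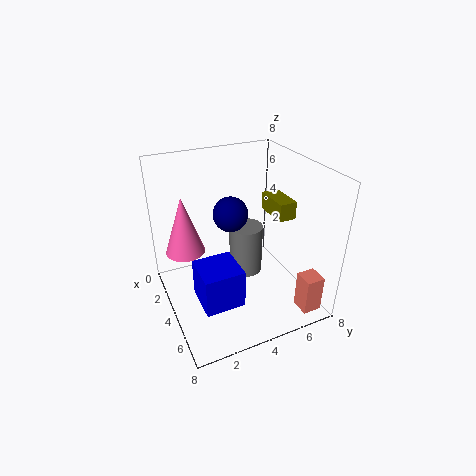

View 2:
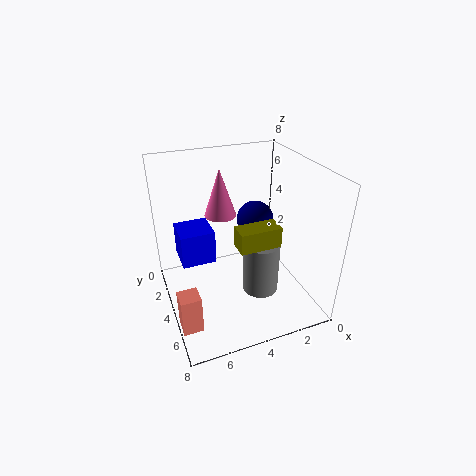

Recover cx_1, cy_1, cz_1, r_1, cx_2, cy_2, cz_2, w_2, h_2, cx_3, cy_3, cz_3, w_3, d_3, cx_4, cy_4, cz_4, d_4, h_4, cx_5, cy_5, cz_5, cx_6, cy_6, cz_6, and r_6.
cx_1 = 3; cy_1 = 5; cz_1 = 1; r_1 = 1; cx_2 = 5; cy_2 = 1; cz_2 = 2; w_2 = 2; h_2 = 2; cx_3 = 3; cy_3 = 6; cz_3 = 5; w_3 = 2; d_3 = 1; cx_4 = 7; cy_4 = 6; cz_4 = 1; d_4 = 1; h_4 = 2; cx_5 = 3; cy_5 = 4; cz_5 = 5; cx_6 = 4; cy_6 = 1; cz_6 = 4; r_6 = 1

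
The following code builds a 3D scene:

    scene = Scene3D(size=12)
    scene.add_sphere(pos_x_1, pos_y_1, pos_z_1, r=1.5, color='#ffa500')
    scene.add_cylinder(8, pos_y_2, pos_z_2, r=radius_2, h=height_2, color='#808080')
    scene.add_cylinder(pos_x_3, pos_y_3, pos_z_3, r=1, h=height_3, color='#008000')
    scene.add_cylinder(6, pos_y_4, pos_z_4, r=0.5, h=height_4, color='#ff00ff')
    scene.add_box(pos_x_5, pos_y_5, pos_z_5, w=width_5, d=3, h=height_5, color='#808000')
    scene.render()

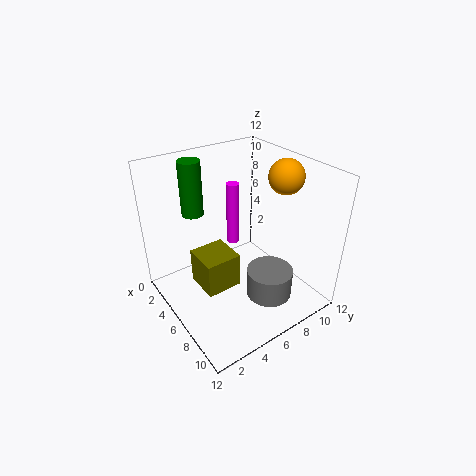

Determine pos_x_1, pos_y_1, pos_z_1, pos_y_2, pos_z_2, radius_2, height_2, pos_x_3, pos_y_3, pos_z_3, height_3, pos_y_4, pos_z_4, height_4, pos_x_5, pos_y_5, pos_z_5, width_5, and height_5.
pos_x_1 = 6.5; pos_y_1 = 10.5; pos_z_1 = 10.5; pos_y_2 = 8; pos_z_2 = 0.5; radius_2 = 2; height_2 = 2.5; pos_x_3 = 1; pos_y_3 = 4.5; pos_z_3 = 6.5; height_3 = 5; pos_y_4 = 5.5; pos_z_4 = 6; height_4 = 5; pos_x_5 = 4; pos_y_5 = 2.5; pos_z_5 = 2; width_5 = 3; height_5 = 3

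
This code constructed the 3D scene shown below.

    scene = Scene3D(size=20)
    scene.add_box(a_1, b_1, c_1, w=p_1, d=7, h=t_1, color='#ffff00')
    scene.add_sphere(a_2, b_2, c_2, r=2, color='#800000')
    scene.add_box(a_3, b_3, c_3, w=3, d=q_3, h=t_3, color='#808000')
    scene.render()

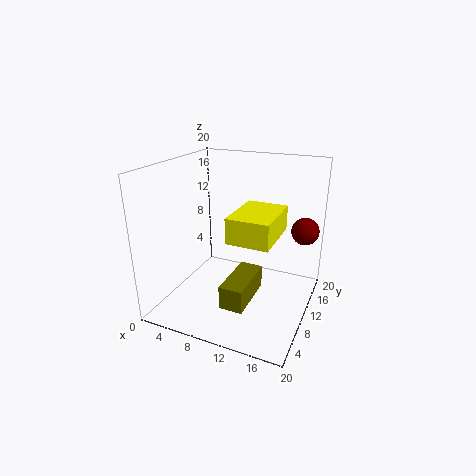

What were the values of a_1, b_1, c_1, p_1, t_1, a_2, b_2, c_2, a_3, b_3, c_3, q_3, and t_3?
a_1 = 12, b_1 = 2, c_1 = 13, p_1 = 5, t_1 = 3, a_2 = 18, b_2 = 16, c_2 = 10, a_3 = 11, b_3 = 2, c_3 = 4, q_3 = 7, t_3 = 3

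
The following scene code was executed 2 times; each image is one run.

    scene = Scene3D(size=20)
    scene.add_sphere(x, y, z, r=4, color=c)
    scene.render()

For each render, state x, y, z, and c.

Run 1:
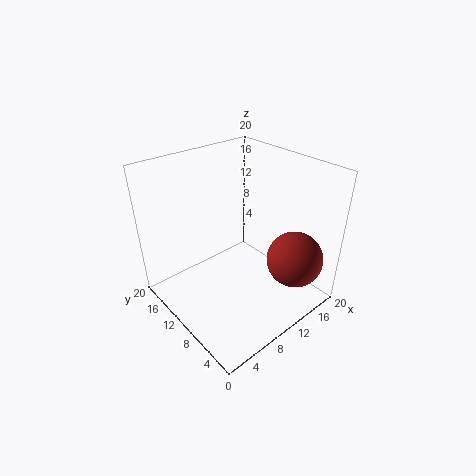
x = 16; y = 4.5; z = 6.5; c = 'brown'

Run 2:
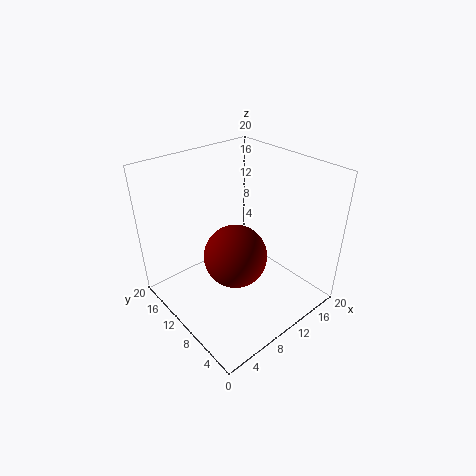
x = 7; y = 7; z = 10; c = 'maroon'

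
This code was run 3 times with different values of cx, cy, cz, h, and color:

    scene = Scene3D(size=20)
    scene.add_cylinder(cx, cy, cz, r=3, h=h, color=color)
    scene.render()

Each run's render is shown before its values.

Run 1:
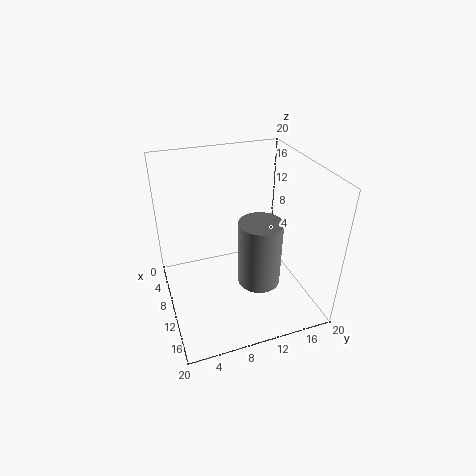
cx = 12
cy = 12.5
cz = 3.5
h = 9.5
color = 'gray'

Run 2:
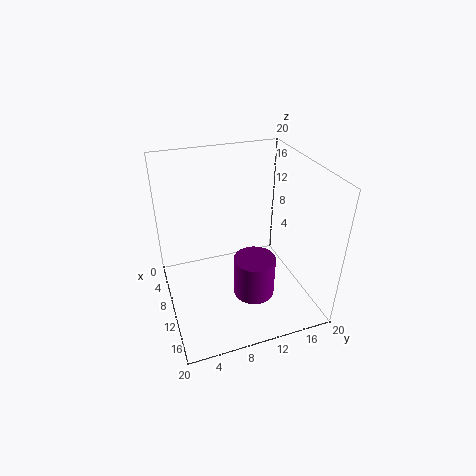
cx = 11.5
cy = 12
cz = 1
h = 6
color = 'purple'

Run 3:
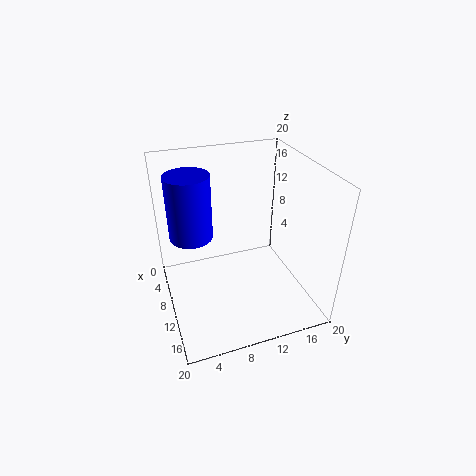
cx = 7.5
cy = 4
cz = 10
h = 9
color = 'blue'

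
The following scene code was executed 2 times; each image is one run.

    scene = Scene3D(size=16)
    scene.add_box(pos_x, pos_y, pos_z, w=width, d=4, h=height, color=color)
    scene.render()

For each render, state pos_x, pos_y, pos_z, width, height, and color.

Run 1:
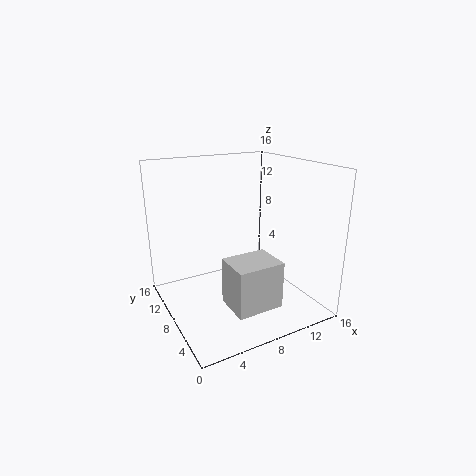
pos_x = 5
pos_y = 2
pos_z = 2
width = 5
height = 5
color = 'lightgray'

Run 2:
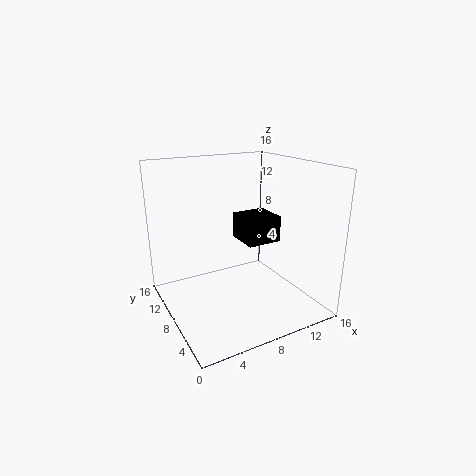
pos_x = 9
pos_y = 7
pos_z = 7
width = 4
height = 3
color = 'black'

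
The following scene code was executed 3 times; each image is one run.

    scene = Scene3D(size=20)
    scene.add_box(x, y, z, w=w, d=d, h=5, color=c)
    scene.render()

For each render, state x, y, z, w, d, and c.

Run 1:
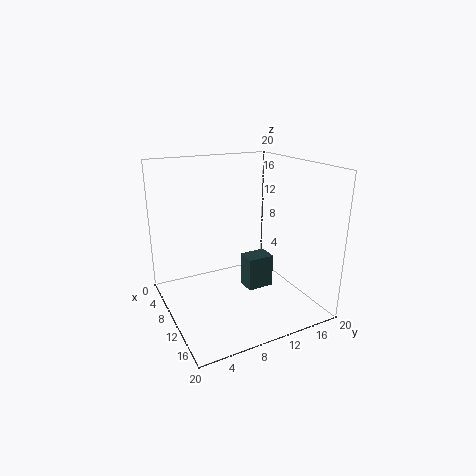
x = 7; y = 12; z = 1; w = 3; d = 4; c = 'darkslategray'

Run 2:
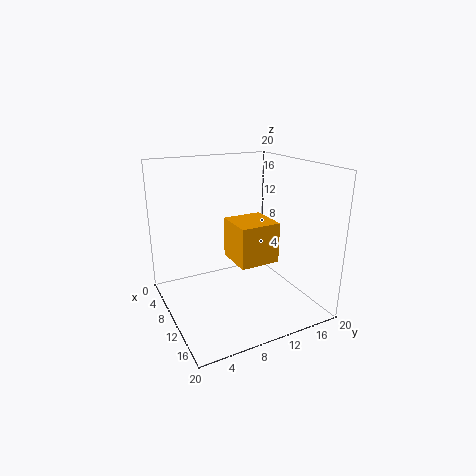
x = 12; y = 7; z = 9; w = 5; d = 5; c = 'orange'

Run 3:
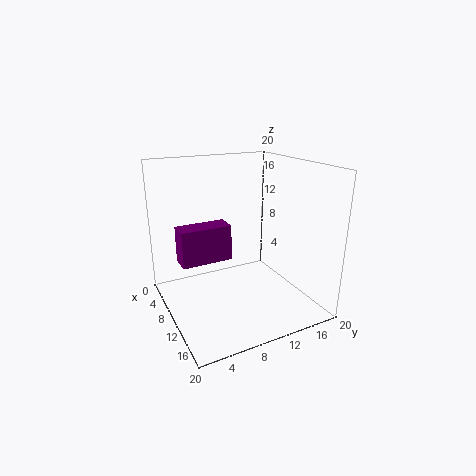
x = 7; y = 2; z = 7; w = 3; d = 7; c = 'purple'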